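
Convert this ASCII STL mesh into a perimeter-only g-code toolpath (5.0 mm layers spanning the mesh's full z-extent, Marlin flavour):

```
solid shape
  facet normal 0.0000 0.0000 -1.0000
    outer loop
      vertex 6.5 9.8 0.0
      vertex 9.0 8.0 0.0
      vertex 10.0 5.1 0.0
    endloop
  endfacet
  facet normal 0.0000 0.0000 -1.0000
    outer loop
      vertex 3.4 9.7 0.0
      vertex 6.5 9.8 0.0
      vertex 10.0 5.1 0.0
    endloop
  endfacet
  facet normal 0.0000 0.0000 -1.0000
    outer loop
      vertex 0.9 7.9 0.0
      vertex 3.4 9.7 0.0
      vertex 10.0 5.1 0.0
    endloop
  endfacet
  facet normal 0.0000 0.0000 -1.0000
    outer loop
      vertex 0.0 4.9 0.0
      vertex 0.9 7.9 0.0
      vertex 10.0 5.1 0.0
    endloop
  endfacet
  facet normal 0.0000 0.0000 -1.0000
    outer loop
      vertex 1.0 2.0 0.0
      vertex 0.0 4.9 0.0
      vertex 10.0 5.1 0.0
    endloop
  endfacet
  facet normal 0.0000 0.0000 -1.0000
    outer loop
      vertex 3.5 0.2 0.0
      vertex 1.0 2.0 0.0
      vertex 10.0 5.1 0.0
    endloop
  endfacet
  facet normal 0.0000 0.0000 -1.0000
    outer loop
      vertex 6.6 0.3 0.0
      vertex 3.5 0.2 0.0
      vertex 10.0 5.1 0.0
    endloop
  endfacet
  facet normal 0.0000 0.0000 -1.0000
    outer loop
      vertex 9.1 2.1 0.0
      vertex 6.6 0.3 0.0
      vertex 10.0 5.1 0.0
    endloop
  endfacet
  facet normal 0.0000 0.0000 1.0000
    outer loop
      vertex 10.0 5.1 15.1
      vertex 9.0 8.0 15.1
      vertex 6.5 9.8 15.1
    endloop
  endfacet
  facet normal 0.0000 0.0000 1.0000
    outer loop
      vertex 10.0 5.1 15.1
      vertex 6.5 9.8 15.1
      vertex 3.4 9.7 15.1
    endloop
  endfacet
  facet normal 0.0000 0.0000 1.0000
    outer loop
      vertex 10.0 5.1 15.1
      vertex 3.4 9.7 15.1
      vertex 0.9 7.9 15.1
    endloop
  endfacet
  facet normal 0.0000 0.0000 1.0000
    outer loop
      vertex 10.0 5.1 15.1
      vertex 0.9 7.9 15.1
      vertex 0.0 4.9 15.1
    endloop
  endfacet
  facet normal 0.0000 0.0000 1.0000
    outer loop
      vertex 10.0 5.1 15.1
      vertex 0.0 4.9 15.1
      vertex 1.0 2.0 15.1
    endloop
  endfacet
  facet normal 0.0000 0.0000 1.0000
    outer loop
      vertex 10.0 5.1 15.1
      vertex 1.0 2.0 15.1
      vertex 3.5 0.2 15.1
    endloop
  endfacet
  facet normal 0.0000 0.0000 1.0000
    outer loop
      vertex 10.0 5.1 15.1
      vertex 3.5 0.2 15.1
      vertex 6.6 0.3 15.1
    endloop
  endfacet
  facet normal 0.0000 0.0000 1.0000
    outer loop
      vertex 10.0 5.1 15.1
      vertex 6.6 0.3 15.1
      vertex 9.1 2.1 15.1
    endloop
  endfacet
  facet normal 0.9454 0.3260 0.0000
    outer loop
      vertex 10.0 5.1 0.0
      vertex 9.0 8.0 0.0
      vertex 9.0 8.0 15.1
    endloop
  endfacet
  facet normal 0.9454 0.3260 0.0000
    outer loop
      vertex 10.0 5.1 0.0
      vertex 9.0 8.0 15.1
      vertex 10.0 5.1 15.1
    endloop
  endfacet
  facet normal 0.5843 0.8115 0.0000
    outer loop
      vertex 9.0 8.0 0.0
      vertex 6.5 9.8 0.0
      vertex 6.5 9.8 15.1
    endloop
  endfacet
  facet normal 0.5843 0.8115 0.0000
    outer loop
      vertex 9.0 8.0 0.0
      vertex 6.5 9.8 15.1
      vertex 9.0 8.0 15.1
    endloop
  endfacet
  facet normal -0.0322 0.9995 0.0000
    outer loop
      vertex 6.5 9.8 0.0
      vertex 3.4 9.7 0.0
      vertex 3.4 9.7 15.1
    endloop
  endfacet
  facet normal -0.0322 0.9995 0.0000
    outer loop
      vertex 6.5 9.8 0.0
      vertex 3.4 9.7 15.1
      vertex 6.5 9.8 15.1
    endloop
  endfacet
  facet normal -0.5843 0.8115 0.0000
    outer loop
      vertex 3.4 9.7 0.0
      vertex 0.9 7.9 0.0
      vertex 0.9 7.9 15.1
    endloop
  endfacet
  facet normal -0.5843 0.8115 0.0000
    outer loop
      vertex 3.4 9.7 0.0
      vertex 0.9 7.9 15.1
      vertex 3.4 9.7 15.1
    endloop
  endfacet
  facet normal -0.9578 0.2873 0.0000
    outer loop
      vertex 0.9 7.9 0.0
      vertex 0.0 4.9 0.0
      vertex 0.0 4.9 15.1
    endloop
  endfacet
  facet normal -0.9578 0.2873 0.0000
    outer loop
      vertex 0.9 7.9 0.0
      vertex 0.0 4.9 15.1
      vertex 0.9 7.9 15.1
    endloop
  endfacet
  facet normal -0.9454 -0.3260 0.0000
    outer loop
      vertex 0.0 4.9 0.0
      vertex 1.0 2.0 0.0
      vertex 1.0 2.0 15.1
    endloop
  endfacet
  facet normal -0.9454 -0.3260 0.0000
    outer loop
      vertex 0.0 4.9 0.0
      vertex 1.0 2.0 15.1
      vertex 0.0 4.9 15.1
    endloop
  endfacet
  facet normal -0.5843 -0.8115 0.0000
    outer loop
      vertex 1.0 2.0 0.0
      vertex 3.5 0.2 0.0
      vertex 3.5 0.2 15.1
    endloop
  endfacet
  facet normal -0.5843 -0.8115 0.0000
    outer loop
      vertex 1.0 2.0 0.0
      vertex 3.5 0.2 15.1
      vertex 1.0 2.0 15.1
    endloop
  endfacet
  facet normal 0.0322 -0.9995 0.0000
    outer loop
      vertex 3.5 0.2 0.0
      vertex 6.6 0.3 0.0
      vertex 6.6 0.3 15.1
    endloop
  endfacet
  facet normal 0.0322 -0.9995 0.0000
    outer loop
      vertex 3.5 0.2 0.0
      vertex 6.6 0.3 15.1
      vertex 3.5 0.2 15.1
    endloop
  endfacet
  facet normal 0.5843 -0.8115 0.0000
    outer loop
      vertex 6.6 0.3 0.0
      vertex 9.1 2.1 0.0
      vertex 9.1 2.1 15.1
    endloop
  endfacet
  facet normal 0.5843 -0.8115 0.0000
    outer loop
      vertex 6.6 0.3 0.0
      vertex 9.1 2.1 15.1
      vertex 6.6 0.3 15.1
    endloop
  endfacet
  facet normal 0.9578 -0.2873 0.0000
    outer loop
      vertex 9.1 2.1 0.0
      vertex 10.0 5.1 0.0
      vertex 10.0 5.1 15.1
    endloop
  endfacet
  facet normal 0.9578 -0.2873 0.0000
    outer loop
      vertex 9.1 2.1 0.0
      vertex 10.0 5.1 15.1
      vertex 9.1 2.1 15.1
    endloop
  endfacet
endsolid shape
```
; perimeter-only toolpath
G21 ; units = mm
G90 ; absolute positioning
G28 ; home
; layer 1
G0 Z5.0
G0 X10.0 Y5.1
G1 X9.0 Y8.0
G1 X6.5 Y9.8
G1 X3.4 Y9.7
G1 X0.9 Y7.9
G1 X0.0 Y4.9
G1 X1.0 Y2.0
G1 X3.5 Y0.2
G1 X6.6 Y0.3
G1 X9.1 Y2.1
G1 X10.0 Y5.1
; layer 2
G0 Z10.1
G0 X10.0 Y5.1
G1 X9.0 Y8.0
G1 X6.5 Y9.8
G1 X3.4 Y9.7
G1 X0.9 Y7.9
G1 X0.0 Y4.9
G1 X1.0 Y2.0
G1 X3.5 Y0.2
G1 X6.6 Y0.3
G1 X9.1 Y2.1
G1 X10.0 Y5.1
; layer 3
G0 Z15.1
G0 X10.0 Y5.1
G1 X9.0 Y8.0
G1 X6.5 Y9.8
G1 X3.4 Y9.7
G1 X0.9 Y7.9
G1 X0.0 Y4.9
G1 X1.0 Y2.0
G1 X3.5 Y0.2
G1 X6.6 Y0.3
G1 X9.1 Y2.1
G1 X10.0 Y5.1
M2 ; end

The solid is a regular 10-sided prism (a cylinder approximated with 10 flat sides), circumscribed radius ≈ 5 mm, height ≈ 15.1 mm. Slicing at Δz = 5.0 mm — 3 equal slices spanning the solid's height, so layer i sits at z = i·h/3 — gives 3 non-empty perimeters. Each is a 10-segment closed polygon; G0 lifts to the layer z and rapids to the start vertex, then G1 traces the edges.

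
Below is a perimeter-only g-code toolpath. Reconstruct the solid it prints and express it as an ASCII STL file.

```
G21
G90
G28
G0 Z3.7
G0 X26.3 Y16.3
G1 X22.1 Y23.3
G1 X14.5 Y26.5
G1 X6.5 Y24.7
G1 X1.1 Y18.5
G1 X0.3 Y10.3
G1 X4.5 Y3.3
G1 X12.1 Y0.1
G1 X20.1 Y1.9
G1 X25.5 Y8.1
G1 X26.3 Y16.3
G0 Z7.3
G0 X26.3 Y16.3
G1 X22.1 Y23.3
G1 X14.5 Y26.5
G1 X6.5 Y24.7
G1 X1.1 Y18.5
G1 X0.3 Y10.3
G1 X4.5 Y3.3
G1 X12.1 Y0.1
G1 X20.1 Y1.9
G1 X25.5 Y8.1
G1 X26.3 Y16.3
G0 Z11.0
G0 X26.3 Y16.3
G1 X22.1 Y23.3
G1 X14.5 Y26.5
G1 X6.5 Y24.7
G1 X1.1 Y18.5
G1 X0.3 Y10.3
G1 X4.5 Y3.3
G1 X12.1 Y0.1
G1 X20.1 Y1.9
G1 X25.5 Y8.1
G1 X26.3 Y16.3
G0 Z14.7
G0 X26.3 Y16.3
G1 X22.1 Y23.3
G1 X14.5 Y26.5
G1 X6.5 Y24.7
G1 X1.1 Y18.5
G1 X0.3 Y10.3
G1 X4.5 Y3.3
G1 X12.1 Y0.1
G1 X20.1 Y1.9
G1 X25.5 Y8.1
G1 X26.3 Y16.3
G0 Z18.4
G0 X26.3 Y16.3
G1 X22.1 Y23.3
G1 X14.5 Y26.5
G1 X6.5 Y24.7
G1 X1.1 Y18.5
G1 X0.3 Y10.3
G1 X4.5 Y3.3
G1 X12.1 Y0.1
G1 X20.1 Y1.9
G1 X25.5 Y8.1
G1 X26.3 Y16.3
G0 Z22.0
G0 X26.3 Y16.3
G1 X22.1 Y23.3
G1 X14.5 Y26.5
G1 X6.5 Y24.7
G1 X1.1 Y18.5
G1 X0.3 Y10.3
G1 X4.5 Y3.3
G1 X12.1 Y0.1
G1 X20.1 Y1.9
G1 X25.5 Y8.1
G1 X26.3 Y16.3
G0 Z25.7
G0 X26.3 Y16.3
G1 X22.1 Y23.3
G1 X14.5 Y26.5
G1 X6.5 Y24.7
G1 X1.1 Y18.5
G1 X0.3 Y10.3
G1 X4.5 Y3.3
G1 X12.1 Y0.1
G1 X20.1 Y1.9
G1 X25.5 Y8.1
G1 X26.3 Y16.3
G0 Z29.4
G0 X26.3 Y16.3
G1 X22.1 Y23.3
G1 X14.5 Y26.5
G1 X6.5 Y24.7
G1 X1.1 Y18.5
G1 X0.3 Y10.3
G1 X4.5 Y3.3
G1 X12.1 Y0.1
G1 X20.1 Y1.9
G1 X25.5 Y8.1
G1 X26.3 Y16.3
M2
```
solid part
  facet normal 0.0000 0.0000 -1.0000
    outer loop
      vertex 14.5 26.5 0.0
      vertex 22.1 23.3 0.0
      vertex 26.3 16.3 0.0
    endloop
  endfacet
  facet normal 0.0000 0.0000 -1.0000
    outer loop
      vertex 6.5 24.7 0.0
      vertex 14.5 26.5 0.0
      vertex 26.3 16.3 0.0
    endloop
  endfacet
  facet normal 0.0000 0.0000 -1.0000
    outer loop
      vertex 1.1 18.5 0.0
      vertex 6.5 24.7 0.0
      vertex 26.3 16.3 0.0
    endloop
  endfacet
  facet normal 0.0000 0.0000 -1.0000
    outer loop
      vertex 0.3 10.3 0.0
      vertex 1.1 18.5 0.0
      vertex 26.3 16.3 0.0
    endloop
  endfacet
  facet normal 0.0000 0.0000 -1.0000
    outer loop
      vertex 4.5 3.3 0.0
      vertex 0.3 10.3 0.0
      vertex 26.3 16.3 0.0
    endloop
  endfacet
  facet normal 0.0000 0.0000 -1.0000
    outer loop
      vertex 12.1 0.1 0.0
      vertex 4.5 3.3 0.0
      vertex 26.3 16.3 0.0
    endloop
  endfacet
  facet normal 0.0000 0.0000 -1.0000
    outer loop
      vertex 20.1 1.9 0.0
      vertex 12.1 0.1 0.0
      vertex 26.3 16.3 0.0
    endloop
  endfacet
  facet normal 0.0000 0.0000 -1.0000
    outer loop
      vertex 25.5 8.1 0.0
      vertex 20.1 1.9 0.0
      vertex 26.3 16.3 0.0
    endloop
  endfacet
  facet normal 0.0000 0.0000 1.0000
    outer loop
      vertex 26.3 16.3 29.4
      vertex 22.1 23.3 29.4
      vertex 14.5 26.5 29.4
    endloop
  endfacet
  facet normal 0.0000 0.0000 1.0000
    outer loop
      vertex 26.3 16.3 29.4
      vertex 14.5 26.5 29.4
      vertex 6.5 24.7 29.4
    endloop
  endfacet
  facet normal 0.0000 0.0000 1.0000
    outer loop
      vertex 26.3 16.3 29.4
      vertex 6.5 24.7 29.4
      vertex 1.1 18.5 29.4
    endloop
  endfacet
  facet normal 0.0000 0.0000 1.0000
    outer loop
      vertex 26.3 16.3 29.4
      vertex 1.1 18.5 29.4
      vertex 0.3 10.3 29.4
    endloop
  endfacet
  facet normal 0.0000 0.0000 1.0000
    outer loop
      vertex 26.3 16.3 29.4
      vertex 0.3 10.3 29.4
      vertex 4.5 3.3 29.4
    endloop
  endfacet
  facet normal 0.0000 0.0000 1.0000
    outer loop
      vertex 26.3 16.3 29.4
      vertex 4.5 3.3 29.4
      vertex 12.1 0.1 29.4
    endloop
  endfacet
  facet normal 0.0000 0.0000 1.0000
    outer loop
      vertex 26.3 16.3 29.4
      vertex 12.1 0.1 29.4
      vertex 20.1 1.9 29.4
    endloop
  endfacet
  facet normal 0.0000 0.0000 1.0000
    outer loop
      vertex 26.3 16.3 29.4
      vertex 20.1 1.9 29.4
      vertex 25.5 8.1 29.4
    endloop
  endfacet
  facet normal 0.8575 0.5145 0.0000
    outer loop
      vertex 26.3 16.3 0.0
      vertex 22.1 23.3 0.0
      vertex 22.1 23.3 29.4
    endloop
  endfacet
  facet normal 0.8575 0.5145 0.0000
    outer loop
      vertex 26.3 16.3 0.0
      vertex 22.1 23.3 29.4
      vertex 26.3 16.3 29.4
    endloop
  endfacet
  facet normal 0.3881 0.9216 0.0000
    outer loop
      vertex 22.1 23.3 0.0
      vertex 14.5 26.5 0.0
      vertex 14.5 26.5 29.4
    endloop
  endfacet
  facet normal 0.3881 0.9216 0.0000
    outer loop
      vertex 22.1 23.3 0.0
      vertex 14.5 26.5 29.4
      vertex 22.1 23.3 29.4
    endloop
  endfacet
  facet normal -0.2195 0.9756 0.0000
    outer loop
      vertex 14.5 26.5 0.0
      vertex 6.5 24.7 0.0
      vertex 6.5 24.7 29.4
    endloop
  endfacet
  facet normal -0.2195 0.9756 0.0000
    outer loop
      vertex 14.5 26.5 0.0
      vertex 6.5 24.7 29.4
      vertex 14.5 26.5 29.4
    endloop
  endfacet
  facet normal -0.7541 0.6568 0.0000
    outer loop
      vertex 6.5 24.7 0.0
      vertex 1.1 18.5 0.0
      vertex 1.1 18.5 29.4
    endloop
  endfacet
  facet normal -0.7541 0.6568 0.0000
    outer loop
      vertex 6.5 24.7 0.0
      vertex 1.1 18.5 29.4
      vertex 6.5 24.7 29.4
    endloop
  endfacet
  facet normal -0.9953 0.0971 0.0000
    outer loop
      vertex 1.1 18.5 0.0
      vertex 0.3 10.3 0.0
      vertex 0.3 10.3 29.4
    endloop
  endfacet
  facet normal -0.9953 0.0971 0.0000
    outer loop
      vertex 1.1 18.5 0.0
      vertex 0.3 10.3 29.4
      vertex 1.1 18.5 29.4
    endloop
  endfacet
  facet normal -0.8575 -0.5145 0.0000
    outer loop
      vertex 0.3 10.3 0.0
      vertex 4.5 3.3 0.0
      vertex 4.5 3.3 29.4
    endloop
  endfacet
  facet normal -0.8575 -0.5145 0.0000
    outer loop
      vertex 0.3 10.3 0.0
      vertex 4.5 3.3 29.4
      vertex 0.3 10.3 29.4
    endloop
  endfacet
  facet normal -0.3881 -0.9216 0.0000
    outer loop
      vertex 4.5 3.3 0.0
      vertex 12.1 0.1 0.0
      vertex 12.1 0.1 29.4
    endloop
  endfacet
  facet normal -0.3881 -0.9216 0.0000
    outer loop
      vertex 4.5 3.3 0.0
      vertex 12.1 0.1 29.4
      vertex 4.5 3.3 29.4
    endloop
  endfacet
  facet normal 0.2195 -0.9756 0.0000
    outer loop
      vertex 12.1 0.1 0.0
      vertex 20.1 1.9 0.0
      vertex 20.1 1.9 29.4
    endloop
  endfacet
  facet normal 0.2195 -0.9756 0.0000
    outer loop
      vertex 12.1 0.1 0.0
      vertex 20.1 1.9 29.4
      vertex 12.1 0.1 29.4
    endloop
  endfacet
  facet normal 0.7541 -0.6568 0.0000
    outer loop
      vertex 20.1 1.9 0.0
      vertex 25.5 8.1 0.0
      vertex 25.5 8.1 29.4
    endloop
  endfacet
  facet normal 0.7541 -0.6568 0.0000
    outer loop
      vertex 20.1 1.9 0.0
      vertex 25.5 8.1 29.4
      vertex 20.1 1.9 29.4
    endloop
  endfacet
  facet normal 0.9953 -0.0971 0.0000
    outer loop
      vertex 25.5 8.1 0.0
      vertex 26.3 16.3 0.0
      vertex 26.3 16.3 29.4
    endloop
  endfacet
  facet normal 0.9953 -0.0971 0.0000
    outer loop
      vertex 25.5 8.1 0.0
      vertex 26.3 16.3 29.4
      vertex 25.5 8.1 29.4
    endloop
  endfacet
endsolid part

The G0 Z moves step by Δz≈3.7 mm. Every layer's G1 loop is the same polygon, so the solid is a straight extrusion of it from z=0 to z≈29.4. Closing with flat bottom and top caps and triangulating gives 36 facets — a regular 10-sided prism (a cylinder approximated with 10 flat sides), circumscribed radius ≈ 13.3 mm, height ≈ 29.4 mm.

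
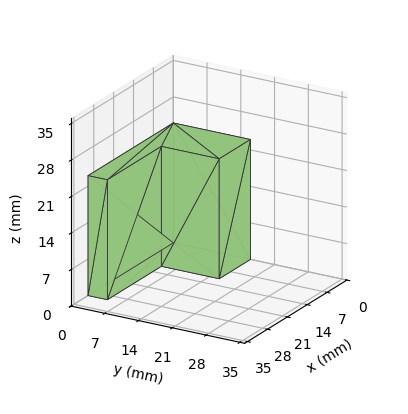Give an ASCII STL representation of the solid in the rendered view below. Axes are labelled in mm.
Reading the render: the shape is an L-shaped prism: outer 30 × 16 mm, arm thicknesses ≈ 4 mm (horizontal) and 11 mm (vertical), extruded 23 mm in z (dimensions read to the nearest mm from the axis ticks). For the STL, each face is triangulated and given an outward normal.

solid part
  facet normal 0.0000 0.0000 -1.0000
    outer loop
      vertex 30.00 4.00 0.00
      vertex 30.00 0.00 0.00
      vertex 0.00 0.00 0.00
    endloop
  endfacet
  facet normal 0.0000 0.0000 -1.0000
    outer loop
      vertex 11.00 4.00 0.00
      vertex 30.00 4.00 0.00
      vertex 0.00 0.00 0.00
    endloop
  endfacet
  facet normal 0.0000 0.0000 -1.0000
    outer loop
      vertex 11.00 16.00 0.00
      vertex 11.00 4.00 0.00
      vertex 0.00 0.00 0.00
    endloop
  endfacet
  facet normal 0.0000 0.0000 -1.0000
    outer loop
      vertex 0.00 16.00 0.00
      vertex 11.00 16.00 0.00
      vertex 0.00 0.00 0.00
    endloop
  endfacet
  facet normal 0.0000 0.0000 1.0000
    outer loop
      vertex 0.00 0.00 23.00
      vertex 30.00 0.00 23.00
      vertex 30.00 4.00 23.00
    endloop
  endfacet
  facet normal 0.0000 0.0000 1.0000
    outer loop
      vertex 0.00 0.00 23.00
      vertex 30.00 4.00 23.00
      vertex 11.00 4.00 23.00
    endloop
  endfacet
  facet normal 0.0000 0.0000 1.0000
    outer loop
      vertex 0.00 0.00 23.00
      vertex 11.00 4.00 23.00
      vertex 11.00 16.00 23.00
    endloop
  endfacet
  facet normal 0.0000 0.0000 1.0000
    outer loop
      vertex 0.00 0.00 23.00
      vertex 11.00 16.00 23.00
      vertex 0.00 16.00 23.00
    endloop
  endfacet
  facet normal 0.0000 -1.0000 0.0000
    outer loop
      vertex 0.00 0.00 0.00
      vertex 30.00 0.00 0.00
      vertex 30.00 0.00 23.00
    endloop
  endfacet
  facet normal 0.0000 -1.0000 0.0000
    outer loop
      vertex 0.00 0.00 0.00
      vertex 30.00 0.00 23.00
      vertex 0.00 0.00 23.00
    endloop
  endfacet
  facet normal 1.0000 0.0000 0.0000
    outer loop
      vertex 30.00 0.00 0.00
      vertex 30.00 4.00 0.00
      vertex 30.00 4.00 23.00
    endloop
  endfacet
  facet normal 1.0000 0.0000 0.0000
    outer loop
      vertex 30.00 0.00 0.00
      vertex 30.00 4.00 23.00
      vertex 30.00 0.00 23.00
    endloop
  endfacet
  facet normal 0.0000 1.0000 0.0000
    outer loop
      vertex 30.00 4.00 0.00
      vertex 11.00 4.00 0.00
      vertex 11.00 4.00 23.00
    endloop
  endfacet
  facet normal 0.0000 1.0000 0.0000
    outer loop
      vertex 30.00 4.00 0.00
      vertex 11.00 4.00 23.00
      vertex 30.00 4.00 23.00
    endloop
  endfacet
  facet normal 1.0000 0.0000 0.0000
    outer loop
      vertex 11.00 4.00 0.00
      vertex 11.00 16.00 0.00
      vertex 11.00 16.00 23.00
    endloop
  endfacet
  facet normal 1.0000 0.0000 0.0000
    outer loop
      vertex 11.00 4.00 0.00
      vertex 11.00 16.00 23.00
      vertex 11.00 4.00 23.00
    endloop
  endfacet
  facet normal 0.0000 1.0000 0.0000
    outer loop
      vertex 11.00 16.00 0.00
      vertex 0.00 16.00 0.00
      vertex 0.00 16.00 23.00
    endloop
  endfacet
  facet normal 0.0000 1.0000 0.0000
    outer loop
      vertex 11.00 16.00 0.00
      vertex 0.00 16.00 23.00
      vertex 11.00 16.00 23.00
    endloop
  endfacet
  facet normal -1.0000 0.0000 0.0000
    outer loop
      vertex 0.00 16.00 0.00
      vertex 0.00 0.00 0.00
      vertex 0.00 0.00 23.00
    endloop
  endfacet
  facet normal -1.0000 0.0000 0.0000
    outer loop
      vertex 0.00 16.00 0.00
      vertex 0.00 0.00 23.00
      vertex 0.00 16.00 23.00
    endloop
  endfacet
endsolid part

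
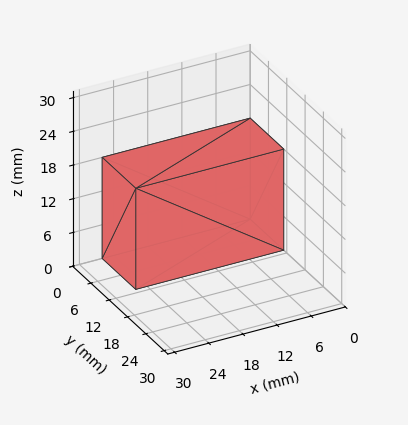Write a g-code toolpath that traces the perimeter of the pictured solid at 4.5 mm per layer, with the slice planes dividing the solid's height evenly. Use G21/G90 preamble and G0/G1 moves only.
Reading the render: the shape is a rectangular box, roughly 26 × 11 mm footprint and 18 mm tall (dimensions read to the nearest mm from the axis ticks). For the g-code, the solid's height is divided into equal slices at the stated Δz and each level perimeter traced with G1 moves after a G0 lift.

; perimeter-only toolpath
G21 ; units = mm
G90 ; absolute positioning
G28 ; home
; layer 1
G0 Z4.5
G0 X0.0 Y0.0
G1 X26.0 Y0.0
G1 X26.0 Y11.0
G1 X0.0 Y11.0
G1 X0.0 Y0.0
; layer 2
G0 Z9.0
G0 X0.0 Y0.0
G1 X26.0 Y0.0
G1 X26.0 Y11.0
G1 X0.0 Y11.0
G1 X0.0 Y0.0
; layer 3
G0 Z13.5
G0 X0.0 Y0.0
G1 X26.0 Y0.0
G1 X26.0 Y11.0
G1 X0.0 Y11.0
G1 X0.0 Y0.0
; layer 4
G0 Z18.0
G0 X0.0 Y0.0
G1 X26.0 Y0.0
G1 X26.0 Y11.0
G1 X0.0 Y11.0
G1 X0.0 Y0.0
M2 ; end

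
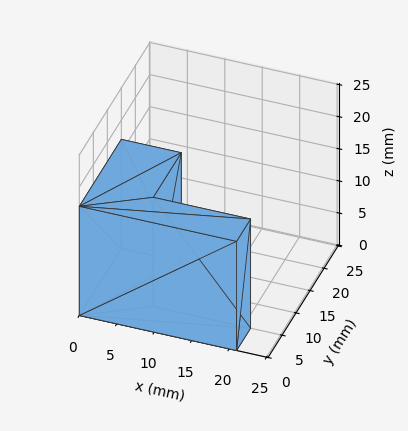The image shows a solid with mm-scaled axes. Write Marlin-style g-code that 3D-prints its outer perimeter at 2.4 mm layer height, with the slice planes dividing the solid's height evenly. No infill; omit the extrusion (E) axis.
Reading the render: the shape is an L-shaped prism: outer 21 × 15 mm, arm thicknesses ≈ 5 mm (horizontal) and 8 mm (vertical), extruded 17 mm in z (dimensions read to the nearest mm from the axis ticks). For the g-code, the solid's height is divided into equal slices at the stated Δz and each level perimeter traced with G1 moves after a G0 lift.

; perimeter-only toolpath
G21 ; units = mm
G90 ; absolute positioning
G28 ; home
; layer 1
G0 Z2.4
G0 X0.0 Y0.0
G1 X21.0 Y0.0
G1 X21.0 Y5.0
G1 X8.0 Y5.0
G1 X8.0 Y15.0
G1 X0.0 Y15.0
G1 X0.0 Y0.0
; layer 2
G0 Z4.9
G0 X0.0 Y0.0
G1 X21.0 Y0.0
G1 X21.0 Y5.0
G1 X8.0 Y5.0
G1 X8.0 Y15.0
G1 X0.0 Y15.0
G1 X0.0 Y0.0
; layer 3
G0 Z7.3
G0 X0.0 Y0.0
G1 X21.0 Y0.0
G1 X21.0 Y5.0
G1 X8.0 Y5.0
G1 X8.0 Y15.0
G1 X0.0 Y15.0
G1 X0.0 Y0.0
; layer 4
G0 Z9.7
G0 X0.0 Y0.0
G1 X21.0 Y0.0
G1 X21.0 Y5.0
G1 X8.0 Y5.0
G1 X8.0 Y15.0
G1 X0.0 Y15.0
G1 X0.0 Y0.0
; layer 5
G0 Z12.1
G0 X0.0 Y0.0
G1 X21.0 Y0.0
G1 X21.0 Y5.0
G1 X8.0 Y5.0
G1 X8.0 Y15.0
G1 X0.0 Y15.0
G1 X0.0 Y0.0
; layer 6
G0 Z14.6
G0 X0.0 Y0.0
G1 X21.0 Y0.0
G1 X21.0 Y5.0
G1 X8.0 Y5.0
G1 X8.0 Y15.0
G1 X0.0 Y15.0
G1 X0.0 Y0.0
; layer 7
G0 Z17.0
G0 X0.0 Y0.0
G1 X21.0 Y0.0
G1 X21.0 Y5.0
G1 X8.0 Y5.0
G1 X8.0 Y15.0
G1 X0.0 Y15.0
G1 X0.0 Y0.0
M2 ; end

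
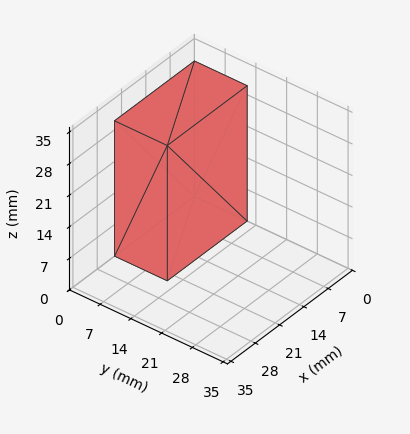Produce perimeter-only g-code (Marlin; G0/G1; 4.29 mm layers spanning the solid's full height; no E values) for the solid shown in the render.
Reading the render: the shape is a rectangular box, roughly 23 × 12 mm footprint and 30 mm tall (dimensions read to the nearest mm from the axis ticks). For the g-code, the solid's height is divided into equal slices at the stated Δz and each level perimeter traced with G1 moves after a G0 lift.

; perimeter-only toolpath
G21 ; units = mm
G90 ; absolute positioning
G28 ; home
; layer 1
G0 Z4.29
G0 X0.00 Y0.00
G1 X23.00 Y0.00
G1 X23.00 Y12.00
G1 X0.00 Y12.00
G1 X0.00 Y0.00
; layer 2
G0 Z8.57
G0 X0.00 Y0.00
G1 X23.00 Y0.00
G1 X23.00 Y12.00
G1 X0.00 Y12.00
G1 X0.00 Y0.00
; layer 3
G0 Z12.86
G0 X0.00 Y0.00
G1 X23.00 Y0.00
G1 X23.00 Y12.00
G1 X0.00 Y12.00
G1 X0.00 Y0.00
; layer 4
G0 Z17.14
G0 X0.00 Y0.00
G1 X23.00 Y0.00
G1 X23.00 Y12.00
G1 X0.00 Y12.00
G1 X0.00 Y0.00
; layer 5
G0 Z21.43
G0 X0.00 Y0.00
G1 X23.00 Y0.00
G1 X23.00 Y12.00
G1 X0.00 Y12.00
G1 X0.00 Y0.00
; layer 6
G0 Z25.71
G0 X0.00 Y0.00
G1 X23.00 Y0.00
G1 X23.00 Y12.00
G1 X0.00 Y12.00
G1 X0.00 Y0.00
; layer 7
G0 Z30.00
G0 X0.00 Y0.00
G1 X23.00 Y0.00
G1 X23.00 Y12.00
G1 X0.00 Y12.00
G1 X0.00 Y0.00
M2 ; end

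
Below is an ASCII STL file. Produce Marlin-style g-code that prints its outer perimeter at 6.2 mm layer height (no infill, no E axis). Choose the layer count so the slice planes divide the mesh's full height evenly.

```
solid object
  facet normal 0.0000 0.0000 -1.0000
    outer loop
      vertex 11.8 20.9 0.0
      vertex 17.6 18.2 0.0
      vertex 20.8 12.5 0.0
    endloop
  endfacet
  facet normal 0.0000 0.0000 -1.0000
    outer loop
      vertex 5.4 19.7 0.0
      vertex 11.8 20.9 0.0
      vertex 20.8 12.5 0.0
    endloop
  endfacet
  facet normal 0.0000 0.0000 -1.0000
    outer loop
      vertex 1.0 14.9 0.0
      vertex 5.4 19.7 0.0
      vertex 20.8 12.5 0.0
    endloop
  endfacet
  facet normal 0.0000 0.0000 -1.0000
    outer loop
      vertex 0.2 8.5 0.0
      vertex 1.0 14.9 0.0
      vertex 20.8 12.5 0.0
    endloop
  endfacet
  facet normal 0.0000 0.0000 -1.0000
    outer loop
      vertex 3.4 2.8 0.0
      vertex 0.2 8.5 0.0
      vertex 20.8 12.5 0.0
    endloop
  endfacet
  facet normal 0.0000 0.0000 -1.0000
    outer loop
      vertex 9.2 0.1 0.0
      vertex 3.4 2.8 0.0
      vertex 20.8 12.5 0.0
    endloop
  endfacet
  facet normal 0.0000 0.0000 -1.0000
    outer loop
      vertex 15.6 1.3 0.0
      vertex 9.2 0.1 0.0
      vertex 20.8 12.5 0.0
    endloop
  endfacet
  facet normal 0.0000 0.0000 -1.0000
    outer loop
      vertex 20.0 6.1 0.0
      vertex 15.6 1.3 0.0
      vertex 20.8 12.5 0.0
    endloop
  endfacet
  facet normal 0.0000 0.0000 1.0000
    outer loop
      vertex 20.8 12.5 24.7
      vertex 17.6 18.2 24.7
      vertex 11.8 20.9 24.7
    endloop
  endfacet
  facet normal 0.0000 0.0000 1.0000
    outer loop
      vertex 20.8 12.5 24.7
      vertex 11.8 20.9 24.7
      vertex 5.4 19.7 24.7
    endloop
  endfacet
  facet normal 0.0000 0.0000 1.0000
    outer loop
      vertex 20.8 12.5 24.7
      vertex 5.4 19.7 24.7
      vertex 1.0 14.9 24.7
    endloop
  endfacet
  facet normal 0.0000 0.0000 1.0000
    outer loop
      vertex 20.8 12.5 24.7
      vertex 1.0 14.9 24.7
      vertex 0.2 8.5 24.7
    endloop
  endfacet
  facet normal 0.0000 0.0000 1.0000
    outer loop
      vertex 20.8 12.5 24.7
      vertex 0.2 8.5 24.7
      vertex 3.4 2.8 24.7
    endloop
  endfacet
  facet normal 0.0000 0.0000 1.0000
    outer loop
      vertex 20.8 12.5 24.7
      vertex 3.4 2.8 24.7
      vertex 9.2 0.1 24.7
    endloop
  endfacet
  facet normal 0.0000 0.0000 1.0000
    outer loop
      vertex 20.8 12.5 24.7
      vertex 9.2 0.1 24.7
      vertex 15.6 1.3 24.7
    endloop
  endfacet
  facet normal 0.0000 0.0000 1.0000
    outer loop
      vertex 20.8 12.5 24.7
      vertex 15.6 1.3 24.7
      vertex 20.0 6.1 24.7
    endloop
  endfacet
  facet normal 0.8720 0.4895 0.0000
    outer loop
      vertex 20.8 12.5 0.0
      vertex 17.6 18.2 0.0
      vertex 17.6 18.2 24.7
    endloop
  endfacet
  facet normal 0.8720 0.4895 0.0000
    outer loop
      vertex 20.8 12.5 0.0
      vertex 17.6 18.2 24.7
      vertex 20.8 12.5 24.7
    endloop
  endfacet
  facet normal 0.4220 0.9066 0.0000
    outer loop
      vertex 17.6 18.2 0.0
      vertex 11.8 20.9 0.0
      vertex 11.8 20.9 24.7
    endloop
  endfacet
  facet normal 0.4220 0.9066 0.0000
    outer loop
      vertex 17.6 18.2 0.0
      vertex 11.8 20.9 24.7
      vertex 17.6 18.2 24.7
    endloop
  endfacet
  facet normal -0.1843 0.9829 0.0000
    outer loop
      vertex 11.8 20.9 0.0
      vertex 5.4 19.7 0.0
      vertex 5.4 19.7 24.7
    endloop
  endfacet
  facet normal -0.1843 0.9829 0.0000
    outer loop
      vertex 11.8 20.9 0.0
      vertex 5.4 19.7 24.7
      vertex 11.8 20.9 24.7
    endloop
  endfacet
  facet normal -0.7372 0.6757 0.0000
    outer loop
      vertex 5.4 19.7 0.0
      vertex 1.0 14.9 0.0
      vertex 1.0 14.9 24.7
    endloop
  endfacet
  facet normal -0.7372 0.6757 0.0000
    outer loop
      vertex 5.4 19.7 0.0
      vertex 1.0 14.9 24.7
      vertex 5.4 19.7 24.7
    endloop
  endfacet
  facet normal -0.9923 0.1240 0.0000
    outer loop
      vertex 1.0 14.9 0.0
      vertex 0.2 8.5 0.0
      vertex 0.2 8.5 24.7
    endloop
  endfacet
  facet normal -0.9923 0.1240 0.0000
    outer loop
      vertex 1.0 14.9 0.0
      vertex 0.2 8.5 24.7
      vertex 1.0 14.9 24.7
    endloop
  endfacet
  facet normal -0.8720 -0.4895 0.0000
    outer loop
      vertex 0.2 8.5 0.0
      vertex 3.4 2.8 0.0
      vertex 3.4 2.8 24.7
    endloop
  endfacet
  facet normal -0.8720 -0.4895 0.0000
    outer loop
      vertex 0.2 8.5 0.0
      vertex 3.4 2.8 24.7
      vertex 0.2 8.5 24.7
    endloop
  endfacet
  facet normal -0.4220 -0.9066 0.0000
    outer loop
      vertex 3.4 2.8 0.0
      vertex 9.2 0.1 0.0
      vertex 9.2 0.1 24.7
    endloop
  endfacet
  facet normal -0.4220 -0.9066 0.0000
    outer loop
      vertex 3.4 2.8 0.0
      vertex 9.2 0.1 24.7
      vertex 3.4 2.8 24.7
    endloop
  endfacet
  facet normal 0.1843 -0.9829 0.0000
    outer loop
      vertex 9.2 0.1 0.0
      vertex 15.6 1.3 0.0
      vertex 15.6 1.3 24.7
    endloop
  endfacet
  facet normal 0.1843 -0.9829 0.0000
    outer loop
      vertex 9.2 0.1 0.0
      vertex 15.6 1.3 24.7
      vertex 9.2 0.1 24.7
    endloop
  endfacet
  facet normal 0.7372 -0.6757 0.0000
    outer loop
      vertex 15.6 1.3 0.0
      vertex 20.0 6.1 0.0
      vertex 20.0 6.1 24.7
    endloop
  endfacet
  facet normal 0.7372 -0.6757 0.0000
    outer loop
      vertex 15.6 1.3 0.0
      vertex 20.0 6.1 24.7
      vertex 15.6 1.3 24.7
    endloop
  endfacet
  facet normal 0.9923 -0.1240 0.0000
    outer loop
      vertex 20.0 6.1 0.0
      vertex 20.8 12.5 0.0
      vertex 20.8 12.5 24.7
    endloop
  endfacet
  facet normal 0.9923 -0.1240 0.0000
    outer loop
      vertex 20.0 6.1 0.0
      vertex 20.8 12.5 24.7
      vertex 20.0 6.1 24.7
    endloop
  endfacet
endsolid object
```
; perimeter-only toolpath
G21 ; units = mm
G90 ; absolute positioning
G28 ; home
; layer 1
G0 Z6.2
G0 X20.8 Y12.5
G1 X17.6 Y18.2
G1 X11.8 Y20.9
G1 X5.4 Y19.7
G1 X1.0 Y14.9
G1 X0.2 Y8.5
G1 X3.4 Y2.8
G1 X9.2 Y0.1
G1 X15.6 Y1.3
G1 X20.0 Y6.1
G1 X20.8 Y12.5
; layer 2
G0 Z12.3
G0 X20.8 Y12.5
G1 X17.6 Y18.2
G1 X11.8 Y20.9
G1 X5.4 Y19.7
G1 X1.0 Y14.9
G1 X0.2 Y8.5
G1 X3.4 Y2.8
G1 X9.2 Y0.1
G1 X15.6 Y1.3
G1 X20.0 Y6.1
G1 X20.8 Y12.5
; layer 3
G0 Z18.5
G0 X20.8 Y12.5
G1 X17.6 Y18.2
G1 X11.8 Y20.9
G1 X5.4 Y19.7
G1 X1.0 Y14.9
G1 X0.2 Y8.5
G1 X3.4 Y2.8
G1 X9.2 Y0.1
G1 X15.6 Y1.3
G1 X20.0 Y6.1
G1 X20.8 Y12.5
; layer 4
G0 Z24.7
G0 X20.8 Y12.5
G1 X17.6 Y18.2
G1 X11.8 Y20.9
G1 X5.4 Y19.7
G1 X1.0 Y14.9
G1 X0.2 Y8.5
G1 X3.4 Y2.8
G1 X9.2 Y0.1
G1 X15.6 Y1.3
G1 X20.0 Y6.1
G1 X20.8 Y12.5
M2 ; end

The solid is a regular 10-sided prism (a cylinder approximated with 10 flat sides), circumscribed radius ≈ 10.5 mm, height ≈ 24.7 mm. Slicing at Δz = 6.2 mm — 4 equal slices spanning the solid's height, so layer i sits at z = i·h/4 — gives 4 non-empty perimeters. Each is a 10-segment closed polygon; G0 lifts to the layer z and rapids to the start vertex, then G1 traces the edges.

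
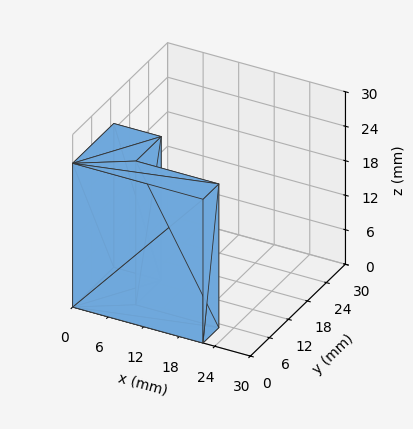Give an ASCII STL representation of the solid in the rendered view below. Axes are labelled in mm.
Reading the render: the shape is an L-shaped prism: outer 22 × 13 mm, arm thicknesses ≈ 5 mm (horizontal) and 8 mm (vertical), extruded 25 mm in z (dimensions read to the nearest mm from the axis ticks). For the STL, each face is triangulated and given an outward normal.

solid part
  facet normal 0.0000 0.0000 -1.0000
    outer loop
      vertex 22.000 5.000 0.000
      vertex 22.000 0.000 0.000
      vertex 0.000 0.000 0.000
    endloop
  endfacet
  facet normal 0.0000 0.0000 -1.0000
    outer loop
      vertex 8.000 5.000 0.000
      vertex 22.000 5.000 0.000
      vertex 0.000 0.000 0.000
    endloop
  endfacet
  facet normal 0.0000 0.0000 -1.0000
    outer loop
      vertex 8.000 13.000 0.000
      vertex 8.000 5.000 0.000
      vertex 0.000 0.000 0.000
    endloop
  endfacet
  facet normal 0.0000 0.0000 -1.0000
    outer loop
      vertex 0.000 13.000 0.000
      vertex 8.000 13.000 0.000
      vertex 0.000 0.000 0.000
    endloop
  endfacet
  facet normal 0.0000 0.0000 1.0000
    outer loop
      vertex 0.000 0.000 25.000
      vertex 22.000 0.000 25.000
      vertex 22.000 5.000 25.000
    endloop
  endfacet
  facet normal 0.0000 0.0000 1.0000
    outer loop
      vertex 0.000 0.000 25.000
      vertex 22.000 5.000 25.000
      vertex 8.000 5.000 25.000
    endloop
  endfacet
  facet normal 0.0000 0.0000 1.0000
    outer loop
      vertex 0.000 0.000 25.000
      vertex 8.000 5.000 25.000
      vertex 8.000 13.000 25.000
    endloop
  endfacet
  facet normal 0.0000 0.0000 1.0000
    outer loop
      vertex 0.000 0.000 25.000
      vertex 8.000 13.000 25.000
      vertex 0.000 13.000 25.000
    endloop
  endfacet
  facet normal 0.0000 -1.0000 0.0000
    outer loop
      vertex 0.000 0.000 0.000
      vertex 22.000 0.000 0.000
      vertex 22.000 0.000 25.000
    endloop
  endfacet
  facet normal 0.0000 -1.0000 0.0000
    outer loop
      vertex 0.000 0.000 0.000
      vertex 22.000 0.000 25.000
      vertex 0.000 0.000 25.000
    endloop
  endfacet
  facet normal 1.0000 0.0000 0.0000
    outer loop
      vertex 22.000 0.000 0.000
      vertex 22.000 5.000 0.000
      vertex 22.000 5.000 25.000
    endloop
  endfacet
  facet normal 1.0000 0.0000 0.0000
    outer loop
      vertex 22.000 0.000 0.000
      vertex 22.000 5.000 25.000
      vertex 22.000 0.000 25.000
    endloop
  endfacet
  facet normal 0.0000 1.0000 0.0000
    outer loop
      vertex 22.000 5.000 0.000
      vertex 8.000 5.000 0.000
      vertex 8.000 5.000 25.000
    endloop
  endfacet
  facet normal 0.0000 1.0000 0.0000
    outer loop
      vertex 22.000 5.000 0.000
      vertex 8.000 5.000 25.000
      vertex 22.000 5.000 25.000
    endloop
  endfacet
  facet normal 1.0000 0.0000 0.0000
    outer loop
      vertex 8.000 5.000 0.000
      vertex 8.000 13.000 0.000
      vertex 8.000 13.000 25.000
    endloop
  endfacet
  facet normal 1.0000 0.0000 0.0000
    outer loop
      vertex 8.000 5.000 0.000
      vertex 8.000 13.000 25.000
      vertex 8.000 5.000 25.000
    endloop
  endfacet
  facet normal 0.0000 1.0000 0.0000
    outer loop
      vertex 8.000 13.000 0.000
      vertex 0.000 13.000 0.000
      vertex 0.000 13.000 25.000
    endloop
  endfacet
  facet normal 0.0000 1.0000 0.0000
    outer loop
      vertex 8.000 13.000 0.000
      vertex 0.000 13.000 25.000
      vertex 8.000 13.000 25.000
    endloop
  endfacet
  facet normal -1.0000 0.0000 0.0000
    outer loop
      vertex 0.000 13.000 0.000
      vertex 0.000 0.000 0.000
      vertex 0.000 0.000 25.000
    endloop
  endfacet
  facet normal -1.0000 0.0000 0.0000
    outer loop
      vertex 0.000 13.000 0.000
      vertex 0.000 0.000 25.000
      vertex 0.000 13.000 25.000
    endloop
  endfacet
endsolid part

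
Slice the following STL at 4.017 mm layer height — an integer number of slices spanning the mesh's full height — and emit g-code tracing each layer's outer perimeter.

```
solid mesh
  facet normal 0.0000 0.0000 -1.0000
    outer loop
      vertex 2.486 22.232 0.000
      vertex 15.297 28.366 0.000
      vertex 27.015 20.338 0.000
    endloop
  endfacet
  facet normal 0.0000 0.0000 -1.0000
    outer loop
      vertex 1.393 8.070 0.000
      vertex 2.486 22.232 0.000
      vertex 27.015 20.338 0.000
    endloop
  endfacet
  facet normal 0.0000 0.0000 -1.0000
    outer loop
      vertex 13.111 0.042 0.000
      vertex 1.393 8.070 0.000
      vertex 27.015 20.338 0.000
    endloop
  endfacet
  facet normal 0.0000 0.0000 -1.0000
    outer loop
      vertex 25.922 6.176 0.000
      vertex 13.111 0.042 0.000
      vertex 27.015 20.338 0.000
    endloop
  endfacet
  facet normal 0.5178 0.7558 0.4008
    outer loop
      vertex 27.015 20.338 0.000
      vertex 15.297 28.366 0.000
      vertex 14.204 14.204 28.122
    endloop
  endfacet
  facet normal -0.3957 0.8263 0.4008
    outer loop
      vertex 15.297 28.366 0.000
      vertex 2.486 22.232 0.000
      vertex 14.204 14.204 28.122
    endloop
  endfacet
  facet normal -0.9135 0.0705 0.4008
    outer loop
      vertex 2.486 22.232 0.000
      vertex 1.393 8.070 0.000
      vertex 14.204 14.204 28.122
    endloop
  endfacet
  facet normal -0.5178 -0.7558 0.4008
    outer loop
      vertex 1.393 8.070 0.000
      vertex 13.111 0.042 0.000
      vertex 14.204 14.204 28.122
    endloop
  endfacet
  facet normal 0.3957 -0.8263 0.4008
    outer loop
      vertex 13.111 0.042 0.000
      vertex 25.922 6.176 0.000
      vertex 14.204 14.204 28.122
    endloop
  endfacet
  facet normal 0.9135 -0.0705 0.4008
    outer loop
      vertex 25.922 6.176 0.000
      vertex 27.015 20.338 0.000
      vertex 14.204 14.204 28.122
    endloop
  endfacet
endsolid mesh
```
; perimeter-only toolpath
G21 ; units = mm
G90 ; absolute positioning
G28 ; home
; layer 1
G0 Z4.017
G0 X25.185 Y19.462
G1 X15.141 Y26.343
G1 X4.160 Y21.085
G1 X3.223 Y8.946
G1 X13.267 Y2.065
G1 X24.248 Y7.323
G1 X25.185 Y19.462
; layer 2
G0 Z8.035
G0 X23.355 Y18.585
G1 X14.985 Y24.320
G1 X5.834 Y19.938
G1 X5.053 Y9.823
G1 X13.423 Y4.088
G1 X22.574 Y8.470
G1 X23.355 Y18.585
; layer 3
G0 Z12.052
G0 X21.525 Y17.709
G1 X14.829 Y22.297
G1 X7.508 Y18.791
G1 X6.883 Y10.699
G1 X13.579 Y6.111
G1 X20.900 Y9.617
G1 X21.525 Y17.709
; layer 4
G0 Z16.070
G0 X19.694 Y16.833
G1 X14.672 Y20.273
G1 X9.182 Y17.645
G1 X8.714 Y11.575
G1 X13.736 Y8.135
G1 X19.226 Y10.763
G1 X19.694 Y16.833
; layer 5
G0 Z20.087
G0 X17.864 Y15.957
G1 X14.516 Y18.250
G1 X10.856 Y16.498
G1 X10.544 Y12.451
G1 X13.892 Y10.158
G1 X17.552 Y11.910
G1 X17.864 Y15.957
; layer 6
G0 Z24.105
G0 X16.034 Y15.080
G1 X14.360 Y16.227
G1 X12.530 Y15.351
G1 X12.374 Y13.328
G1 X14.048 Y12.181
G1 X15.878 Y13.057
G1 X16.034 Y15.080
M2 ; end

The solid is a regular 6-sided pyramid, base circumscribed radius ≈ 14.2 mm, apex at z ≈ 28.1 mm. Slicing at Δz = 4.017 mm — 7 equal slices spanning the solid's height, so layer i sits at z = i·h/7 — gives 6 non-empty perimeters. Each is a 6-segment closed polygon; G0 lifts to the layer z and rapids to the start vertex, then G1 traces the edges. The cross-section shrinks linearly with z (the slice at the apex is degenerate and omitted).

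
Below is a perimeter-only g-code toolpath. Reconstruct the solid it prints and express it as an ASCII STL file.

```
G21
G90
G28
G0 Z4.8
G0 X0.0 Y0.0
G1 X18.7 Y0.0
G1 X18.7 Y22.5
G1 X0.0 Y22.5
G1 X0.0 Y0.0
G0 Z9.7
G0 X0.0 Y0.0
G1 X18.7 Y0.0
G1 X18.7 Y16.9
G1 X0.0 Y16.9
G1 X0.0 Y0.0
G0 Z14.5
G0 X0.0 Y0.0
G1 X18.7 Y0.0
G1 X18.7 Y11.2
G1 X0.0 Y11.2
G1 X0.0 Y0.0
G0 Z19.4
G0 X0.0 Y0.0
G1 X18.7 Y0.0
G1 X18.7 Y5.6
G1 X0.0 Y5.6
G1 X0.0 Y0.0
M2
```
solid part
  facet normal 0.0000 0.0000 -1.0000
    outer loop
      vertex 18.7 28.1 0.0
      vertex 18.7 0.0 0.0
      vertex 0.0 0.0 0.0
    endloop
  endfacet
  facet normal 0.0000 0.0000 -1.0000
    outer loop
      vertex 0.0 28.1 0.0
      vertex 18.7 28.1 0.0
      vertex 0.0 0.0 0.0
    endloop
  endfacet
  facet normal 0.0000 -1.0000 0.0000
    outer loop
      vertex 0.0 0.0 0.0
      vertex 18.7 0.0 0.0
      vertex 18.7 0.0 24.2
    endloop
  endfacet
  facet normal 0.0000 -1.0000 0.0000
    outer loop
      vertex 0.0 0.0 0.0
      vertex 18.7 0.0 24.2
      vertex 0.0 0.0 24.2
    endloop
  endfacet
  facet normal 0.0000 0.6526 0.7577
    outer loop
      vertex 0.0 0.0 24.2
      vertex 18.7 0.0 24.2
      vertex 18.7 28.1 0.0
    endloop
  endfacet
  facet normal 0.0000 0.6526 0.7577
    outer loop
      vertex 0.0 0.0 24.2
      vertex 18.7 28.1 0.0
      vertex 0.0 28.1 0.0
    endloop
  endfacet
  facet normal -1.0000 0.0000 0.0000
    outer loop
      vertex 0.0 0.0 24.2
      vertex 0.0 28.1 0.0
      vertex 0.0 0.0 0.0
    endloop
  endfacet
  facet normal 1.0000 0.0000 0.0000
    outer loop
      vertex 18.7 0.0 0.0
      vertex 18.7 28.1 0.0
      vertex 18.7 0.0 24.2
    endloop
  endfacet
endsolid part

The G0 Z moves step by Δz≈4.8 mm. The G1 loops shrink linearly with z, so the solid tapers from its base footprint up to z≈24.2. Closing with a flat bottom cap and the tapered top and triangulating gives 8 facets — a wedge (ramp): 18.7 × 28.1 mm base, rising to 24.2 mm along the y=0 edge and sloping linearly to z=0 at y=28.1.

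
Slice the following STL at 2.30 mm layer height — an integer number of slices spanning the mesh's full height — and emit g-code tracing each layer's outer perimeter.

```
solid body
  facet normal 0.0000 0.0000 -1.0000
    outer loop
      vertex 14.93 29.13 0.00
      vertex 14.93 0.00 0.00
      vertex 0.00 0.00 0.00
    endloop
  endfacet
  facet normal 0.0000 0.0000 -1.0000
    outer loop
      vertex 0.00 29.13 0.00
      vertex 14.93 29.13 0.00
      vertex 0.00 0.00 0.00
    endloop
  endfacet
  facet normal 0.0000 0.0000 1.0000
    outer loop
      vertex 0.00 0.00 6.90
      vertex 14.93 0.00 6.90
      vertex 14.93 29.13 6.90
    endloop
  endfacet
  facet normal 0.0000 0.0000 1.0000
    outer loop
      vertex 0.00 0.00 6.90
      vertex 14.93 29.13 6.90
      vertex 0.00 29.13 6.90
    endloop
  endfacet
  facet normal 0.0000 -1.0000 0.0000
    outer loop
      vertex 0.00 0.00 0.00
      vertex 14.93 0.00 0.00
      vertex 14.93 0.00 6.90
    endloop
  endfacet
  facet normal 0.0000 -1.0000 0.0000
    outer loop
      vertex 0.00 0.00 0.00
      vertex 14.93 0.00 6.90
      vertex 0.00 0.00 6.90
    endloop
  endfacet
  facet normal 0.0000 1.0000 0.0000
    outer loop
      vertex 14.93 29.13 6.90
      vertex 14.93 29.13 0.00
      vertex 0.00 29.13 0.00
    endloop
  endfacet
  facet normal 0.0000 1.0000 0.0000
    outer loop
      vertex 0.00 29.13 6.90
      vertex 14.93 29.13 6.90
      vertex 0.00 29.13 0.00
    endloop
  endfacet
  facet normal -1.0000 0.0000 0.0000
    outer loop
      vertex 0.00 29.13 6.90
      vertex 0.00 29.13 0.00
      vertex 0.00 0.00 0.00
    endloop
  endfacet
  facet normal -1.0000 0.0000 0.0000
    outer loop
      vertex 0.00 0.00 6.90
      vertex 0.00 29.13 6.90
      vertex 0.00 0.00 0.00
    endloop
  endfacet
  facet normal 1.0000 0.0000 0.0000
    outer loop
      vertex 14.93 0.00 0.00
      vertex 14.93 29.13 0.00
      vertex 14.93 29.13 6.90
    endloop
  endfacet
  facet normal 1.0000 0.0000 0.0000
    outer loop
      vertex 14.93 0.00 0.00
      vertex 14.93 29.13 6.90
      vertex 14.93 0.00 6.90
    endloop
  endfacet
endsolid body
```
; perimeter-only toolpath
G21 ; units = mm
G90 ; absolute positioning
G28 ; home
; layer 1
G0 Z2.30
G0 X0.00 Y0.00
G1 X14.93 Y0.00
G1 X14.93 Y29.13
G1 X0.00 Y29.13
G1 X0.00 Y0.00
; layer 2
G0 Z4.60
G0 X0.00 Y0.00
G1 X14.93 Y0.00
G1 X14.93 Y29.13
G1 X0.00 Y29.13
G1 X0.00 Y0.00
; layer 3
G0 Z6.90
G0 X0.00 Y0.00
G1 X14.93 Y0.00
G1 X14.93 Y29.13
G1 X0.00 Y29.13
G1 X0.00 Y0.00
M2 ; end

The solid is a rectangular box, roughly 14.9 × 29.1 mm footprint and 6.9 mm tall. Slicing at Δz = 2.30 mm — 3 equal slices spanning the solid's height, so layer i sits at z = i·h/3 — gives 3 non-empty perimeters. Each is a 4-segment closed polygon; G0 lifts to the layer z and rapids to the start vertex, then G1 traces the edges.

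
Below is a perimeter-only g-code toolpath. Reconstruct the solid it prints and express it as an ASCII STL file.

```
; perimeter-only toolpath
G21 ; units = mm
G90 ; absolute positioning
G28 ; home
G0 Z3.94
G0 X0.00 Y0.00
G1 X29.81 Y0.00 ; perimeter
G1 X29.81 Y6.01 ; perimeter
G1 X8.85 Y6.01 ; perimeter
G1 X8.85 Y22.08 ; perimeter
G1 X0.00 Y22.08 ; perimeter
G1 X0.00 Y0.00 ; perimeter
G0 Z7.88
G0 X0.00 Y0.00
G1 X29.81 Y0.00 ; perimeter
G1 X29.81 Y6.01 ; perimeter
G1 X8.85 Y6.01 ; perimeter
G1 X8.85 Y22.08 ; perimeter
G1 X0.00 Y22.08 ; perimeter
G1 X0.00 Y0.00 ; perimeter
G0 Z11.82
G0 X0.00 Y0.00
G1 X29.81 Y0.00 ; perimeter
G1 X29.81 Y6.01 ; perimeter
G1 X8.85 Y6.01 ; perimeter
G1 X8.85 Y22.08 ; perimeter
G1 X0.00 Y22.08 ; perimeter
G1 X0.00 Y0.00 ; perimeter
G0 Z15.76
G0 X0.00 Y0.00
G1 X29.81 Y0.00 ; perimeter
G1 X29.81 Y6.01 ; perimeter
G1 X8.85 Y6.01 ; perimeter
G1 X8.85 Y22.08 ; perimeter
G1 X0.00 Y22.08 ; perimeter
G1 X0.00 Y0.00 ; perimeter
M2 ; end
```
solid part
  facet normal 0.0000 0.0000 -1.0000
    outer loop
      vertex 29.81 6.01 0.00
      vertex 29.81 0.00 0.00
      vertex 0.00 0.00 0.00
    endloop
  endfacet
  facet normal 0.0000 0.0000 -1.0000
    outer loop
      vertex 8.85 6.01 0.00
      vertex 29.81 6.01 0.00
      vertex 0.00 0.00 0.00
    endloop
  endfacet
  facet normal 0.0000 0.0000 -1.0000
    outer loop
      vertex 8.85 22.08 0.00
      vertex 8.85 6.01 0.00
      vertex 0.00 0.00 0.00
    endloop
  endfacet
  facet normal 0.0000 0.0000 -1.0000
    outer loop
      vertex 0.00 22.08 0.00
      vertex 8.85 22.08 0.00
      vertex 0.00 0.00 0.00
    endloop
  endfacet
  facet normal 0.0000 0.0000 1.0000
    outer loop
      vertex 0.00 0.00 15.76
      vertex 29.81 0.00 15.76
      vertex 29.81 6.01 15.76
    endloop
  endfacet
  facet normal 0.0000 0.0000 1.0000
    outer loop
      vertex 0.00 0.00 15.76
      vertex 29.81 6.01 15.76
      vertex 8.85 6.01 15.76
    endloop
  endfacet
  facet normal 0.0000 0.0000 1.0000
    outer loop
      vertex 0.00 0.00 15.76
      vertex 8.85 6.01 15.76
      vertex 8.85 22.08 15.76
    endloop
  endfacet
  facet normal 0.0000 0.0000 1.0000
    outer loop
      vertex 0.00 0.00 15.76
      vertex 8.85 22.08 15.76
      vertex 0.00 22.08 15.76
    endloop
  endfacet
  facet normal 0.0000 -1.0000 0.0000
    outer loop
      vertex 0.00 0.00 0.00
      vertex 29.81 0.00 0.00
      vertex 29.81 0.00 15.76
    endloop
  endfacet
  facet normal 0.0000 -1.0000 0.0000
    outer loop
      vertex 0.00 0.00 0.00
      vertex 29.81 0.00 15.76
      vertex 0.00 0.00 15.76
    endloop
  endfacet
  facet normal 1.0000 0.0000 0.0000
    outer loop
      vertex 29.81 0.00 0.00
      vertex 29.81 6.01 0.00
      vertex 29.81 6.01 15.76
    endloop
  endfacet
  facet normal 1.0000 0.0000 0.0000
    outer loop
      vertex 29.81 0.00 0.00
      vertex 29.81 6.01 15.76
      vertex 29.81 0.00 15.76
    endloop
  endfacet
  facet normal 0.0000 1.0000 0.0000
    outer loop
      vertex 29.81 6.01 0.00
      vertex 8.85 6.01 0.00
      vertex 8.85 6.01 15.76
    endloop
  endfacet
  facet normal 0.0000 1.0000 0.0000
    outer loop
      vertex 29.81 6.01 0.00
      vertex 8.85 6.01 15.76
      vertex 29.81 6.01 15.76
    endloop
  endfacet
  facet normal 1.0000 0.0000 0.0000
    outer loop
      vertex 8.85 6.01 0.00
      vertex 8.85 22.08 0.00
      vertex 8.85 22.08 15.76
    endloop
  endfacet
  facet normal 1.0000 0.0000 0.0000
    outer loop
      vertex 8.85 6.01 0.00
      vertex 8.85 22.08 15.76
      vertex 8.85 6.01 15.76
    endloop
  endfacet
  facet normal 0.0000 1.0000 0.0000
    outer loop
      vertex 8.85 22.08 0.00
      vertex 0.00 22.08 0.00
      vertex 0.00 22.08 15.76
    endloop
  endfacet
  facet normal 0.0000 1.0000 0.0000
    outer loop
      vertex 8.85 22.08 0.00
      vertex 0.00 22.08 15.76
      vertex 8.85 22.08 15.76
    endloop
  endfacet
  facet normal -1.0000 0.0000 0.0000
    outer loop
      vertex 0.00 22.08 0.00
      vertex 0.00 0.00 0.00
      vertex 0.00 0.00 15.76
    endloop
  endfacet
  facet normal -1.0000 0.0000 0.0000
    outer loop
      vertex 0.00 22.08 0.00
      vertex 0.00 0.00 15.76
      vertex 0.00 22.08 15.76
    endloop
  endfacet
endsolid part

The G0 Z moves step by Δz≈3.94 mm. Every layer's G1 loop is the same polygon, so the solid is a straight extrusion of it from z=0 to z≈15.8. Closing with flat bottom and top caps and triangulating gives 20 facets — an L-shaped prism: outer 29.8 × 22.1 mm, arm thicknesses ≈ 6.01 mm (horizontal) and 8.85 mm (vertical), extruded 15.8 mm in z.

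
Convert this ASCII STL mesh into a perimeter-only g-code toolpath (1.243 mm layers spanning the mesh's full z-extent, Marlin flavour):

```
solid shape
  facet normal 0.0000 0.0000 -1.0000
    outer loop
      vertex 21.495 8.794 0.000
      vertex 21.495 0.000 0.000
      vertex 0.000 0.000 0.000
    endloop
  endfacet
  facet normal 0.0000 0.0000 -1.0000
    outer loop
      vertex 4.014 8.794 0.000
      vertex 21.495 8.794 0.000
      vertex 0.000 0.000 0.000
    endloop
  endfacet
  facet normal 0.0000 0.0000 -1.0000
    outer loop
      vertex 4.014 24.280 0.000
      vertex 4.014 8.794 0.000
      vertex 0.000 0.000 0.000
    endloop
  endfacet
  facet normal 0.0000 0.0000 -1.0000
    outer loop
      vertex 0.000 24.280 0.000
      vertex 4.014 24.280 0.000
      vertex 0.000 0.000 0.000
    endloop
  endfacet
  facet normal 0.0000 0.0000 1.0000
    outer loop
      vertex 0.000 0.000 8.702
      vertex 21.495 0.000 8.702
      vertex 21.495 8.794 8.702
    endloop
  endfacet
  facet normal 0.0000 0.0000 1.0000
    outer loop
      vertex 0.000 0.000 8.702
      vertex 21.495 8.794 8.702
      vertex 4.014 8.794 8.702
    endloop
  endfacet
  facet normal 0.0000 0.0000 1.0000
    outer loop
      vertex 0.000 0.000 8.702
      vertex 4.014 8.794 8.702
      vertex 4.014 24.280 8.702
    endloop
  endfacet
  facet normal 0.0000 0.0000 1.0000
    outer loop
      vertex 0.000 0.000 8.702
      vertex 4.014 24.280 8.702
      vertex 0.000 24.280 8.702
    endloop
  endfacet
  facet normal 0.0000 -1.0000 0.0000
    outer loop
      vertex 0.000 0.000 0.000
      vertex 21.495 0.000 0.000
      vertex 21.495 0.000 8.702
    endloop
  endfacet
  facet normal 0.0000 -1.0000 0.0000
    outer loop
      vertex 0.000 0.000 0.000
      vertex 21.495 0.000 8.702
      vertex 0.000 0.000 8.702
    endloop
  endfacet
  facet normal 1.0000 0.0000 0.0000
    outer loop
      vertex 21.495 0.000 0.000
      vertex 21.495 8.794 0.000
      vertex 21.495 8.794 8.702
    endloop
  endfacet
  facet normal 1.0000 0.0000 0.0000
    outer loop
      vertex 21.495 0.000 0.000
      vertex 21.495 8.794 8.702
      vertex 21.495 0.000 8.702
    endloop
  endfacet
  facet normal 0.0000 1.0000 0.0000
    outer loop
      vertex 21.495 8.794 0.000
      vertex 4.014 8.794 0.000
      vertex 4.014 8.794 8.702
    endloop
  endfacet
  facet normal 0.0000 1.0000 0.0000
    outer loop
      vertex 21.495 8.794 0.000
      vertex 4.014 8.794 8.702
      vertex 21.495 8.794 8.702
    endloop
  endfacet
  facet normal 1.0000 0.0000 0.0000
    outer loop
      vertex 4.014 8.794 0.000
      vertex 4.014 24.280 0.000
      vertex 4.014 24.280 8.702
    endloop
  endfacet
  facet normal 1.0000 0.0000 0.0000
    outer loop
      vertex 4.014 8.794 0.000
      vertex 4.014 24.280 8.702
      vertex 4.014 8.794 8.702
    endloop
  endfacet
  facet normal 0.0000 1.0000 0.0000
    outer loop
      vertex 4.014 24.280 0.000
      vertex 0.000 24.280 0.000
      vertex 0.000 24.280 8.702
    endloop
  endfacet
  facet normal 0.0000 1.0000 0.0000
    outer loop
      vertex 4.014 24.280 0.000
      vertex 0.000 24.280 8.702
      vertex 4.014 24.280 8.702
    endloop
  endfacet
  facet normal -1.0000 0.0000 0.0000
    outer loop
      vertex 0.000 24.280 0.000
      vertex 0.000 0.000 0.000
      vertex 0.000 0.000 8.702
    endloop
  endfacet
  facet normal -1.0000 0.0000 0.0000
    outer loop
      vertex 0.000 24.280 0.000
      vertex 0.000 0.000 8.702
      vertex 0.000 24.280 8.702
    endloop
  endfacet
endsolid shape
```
; perimeter-only toolpath
G21 ; units = mm
G90 ; absolute positioning
G28 ; home
; layer 1
G0 Z1.243
G0 X0.000 Y0.000
G1 X21.495 Y0.000
G1 X21.495 Y8.794
G1 X4.014 Y8.794
G1 X4.014 Y24.280
G1 X0.000 Y24.280
G1 X0.000 Y0.000
; layer 2
G0 Z2.486
G0 X0.000 Y0.000
G1 X21.495 Y0.000
G1 X21.495 Y8.794
G1 X4.014 Y8.794
G1 X4.014 Y24.280
G1 X0.000 Y24.280
G1 X0.000 Y0.000
; layer 3
G0 Z3.729
G0 X0.000 Y0.000
G1 X21.495 Y0.000
G1 X21.495 Y8.794
G1 X4.014 Y8.794
G1 X4.014 Y24.280
G1 X0.000 Y24.280
G1 X0.000 Y0.000
; layer 4
G0 Z4.973
G0 X0.000 Y0.000
G1 X21.495 Y0.000
G1 X21.495 Y8.794
G1 X4.014 Y8.794
G1 X4.014 Y24.280
G1 X0.000 Y24.280
G1 X0.000 Y0.000
; layer 5
G0 Z6.216
G0 X0.000 Y0.000
G1 X21.495 Y0.000
G1 X21.495 Y8.794
G1 X4.014 Y8.794
G1 X4.014 Y24.280
G1 X0.000 Y24.280
G1 X0.000 Y0.000
; layer 6
G0 Z7.459
G0 X0.000 Y0.000
G1 X21.495 Y0.000
G1 X21.495 Y8.794
G1 X4.014 Y8.794
G1 X4.014 Y24.280
G1 X0.000 Y24.280
G1 X0.000 Y0.000
; layer 7
G0 Z8.702
G0 X0.000 Y0.000
G1 X21.495 Y0.000
G1 X21.495 Y8.794
G1 X4.014 Y8.794
G1 X4.014 Y24.280
G1 X0.000 Y24.280
G1 X0.000 Y0.000
M2 ; end

The solid is an L-shaped prism: outer 21.5 × 24.3 mm, arm thicknesses ≈ 8.79 mm (horizontal) and 4.01 mm (vertical), extruded 8.7 mm in z. Slicing at Δz = 1.243 mm — 7 equal slices spanning the solid's height, so layer i sits at z = i·h/7 — gives 7 non-empty perimeters. Each is a 6-segment closed polygon; G0 lifts to the layer z and rapids to the start vertex, then G1 traces the edges.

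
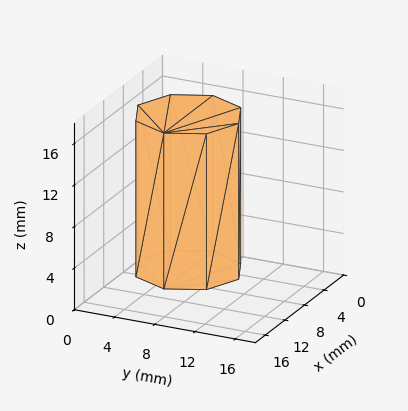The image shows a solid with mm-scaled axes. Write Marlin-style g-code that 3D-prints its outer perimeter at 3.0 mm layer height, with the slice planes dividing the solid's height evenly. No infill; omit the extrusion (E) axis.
Reading the render: the shape is a regular 8-sided prism (a cylinder approximated with 8 flat sides), circumscribed radius ≈ 5 mm, height ≈ 15 mm (dimensions read to the nearest mm from the axis ticks). For the g-code, the solid's height is divided into equal slices at the stated Δz and each level perimeter traced with G1 moves after a G0 lift.

; perimeter-only toolpath
G21 ; units = mm
G90 ; absolute positioning
G28 ; home
; layer 1
G0 Z3.0
G0 X10.0 Y5.0
G1 X8.5 Y8.5
G1 X5.0 Y10.0
G1 X1.5 Y8.5
G1 X0.0 Y5.0
G1 X1.5 Y1.5
G1 X5.0 Y0.0
G1 X8.5 Y1.5
G1 X10.0 Y5.0
; layer 2
G0 Z6.0
G0 X10.0 Y5.0
G1 X8.5 Y8.5
G1 X5.0 Y10.0
G1 X1.5 Y8.5
G1 X0.0 Y5.0
G1 X1.5 Y1.5
G1 X5.0 Y0.0
G1 X8.5 Y1.5
G1 X10.0 Y5.0
; layer 3
G0 Z9.0
G0 X10.0 Y5.0
G1 X8.5 Y8.5
G1 X5.0 Y10.0
G1 X1.5 Y8.5
G1 X0.0 Y5.0
G1 X1.5 Y1.5
G1 X5.0 Y0.0
G1 X8.5 Y1.5
G1 X10.0 Y5.0
; layer 4
G0 Z12.0
G0 X10.0 Y5.0
G1 X8.5 Y8.5
G1 X5.0 Y10.0
G1 X1.5 Y8.5
G1 X0.0 Y5.0
G1 X1.5 Y1.5
G1 X5.0 Y0.0
G1 X8.5 Y1.5
G1 X10.0 Y5.0
; layer 5
G0 Z15.0
G0 X10.0 Y5.0
G1 X8.5 Y8.5
G1 X5.0 Y10.0
G1 X1.5 Y8.5
G1 X0.0 Y5.0
G1 X1.5 Y1.5
G1 X5.0 Y0.0
G1 X8.5 Y1.5
G1 X10.0 Y5.0
M2 ; end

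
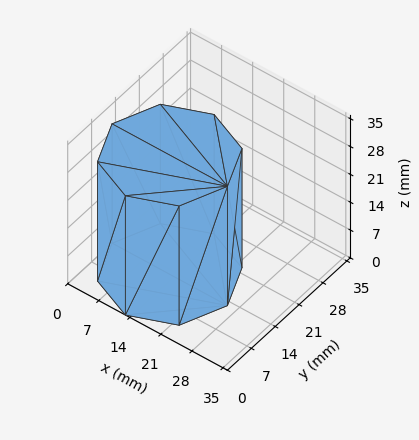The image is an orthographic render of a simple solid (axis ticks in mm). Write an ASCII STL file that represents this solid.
Reading the render: the shape is a regular 8-sided prism (a cylinder approximated with 8 flat sides), circumscribed radius ≈ 13 mm, height ≈ 30 mm (dimensions read to the nearest mm from the axis ticks). For the STL, each face is triangulated and given an outward normal.

solid part
  facet normal 0.0000 0.0000 -1.0000
    outer loop
      vertex 13.0 26.0 0.0
      vertex 22.2 22.2 0.0
      vertex 26.0 13.0 0.0
    endloop
  endfacet
  facet normal 0.0000 0.0000 -1.0000
    outer loop
      vertex 3.8 22.2 0.0
      vertex 13.0 26.0 0.0
      vertex 26.0 13.0 0.0
    endloop
  endfacet
  facet normal 0.0000 0.0000 -1.0000
    outer loop
      vertex 0.0 13.0 0.0
      vertex 3.8 22.2 0.0
      vertex 26.0 13.0 0.0
    endloop
  endfacet
  facet normal 0.0000 0.0000 -1.0000
    outer loop
      vertex 3.8 3.8 0.0
      vertex 0.0 13.0 0.0
      vertex 26.0 13.0 0.0
    endloop
  endfacet
  facet normal 0.0000 0.0000 -1.0000
    outer loop
      vertex 13.0 0.0 0.0
      vertex 3.8 3.8 0.0
      vertex 26.0 13.0 0.0
    endloop
  endfacet
  facet normal 0.0000 0.0000 -1.0000
    outer loop
      vertex 22.2 3.8 0.0
      vertex 13.0 0.0 0.0
      vertex 26.0 13.0 0.0
    endloop
  endfacet
  facet normal 0.0000 0.0000 1.0000
    outer loop
      vertex 26.0 13.0 30.0
      vertex 22.2 22.2 30.0
      vertex 13.0 26.0 30.0
    endloop
  endfacet
  facet normal 0.0000 0.0000 1.0000
    outer loop
      vertex 26.0 13.0 30.0
      vertex 13.0 26.0 30.0
      vertex 3.8 22.2 30.0
    endloop
  endfacet
  facet normal 0.0000 0.0000 1.0000
    outer loop
      vertex 26.0 13.0 30.0
      vertex 3.8 22.2 30.0
      vertex 0.0 13.0 30.0
    endloop
  endfacet
  facet normal 0.0000 0.0000 1.0000
    outer loop
      vertex 26.0 13.0 30.0
      vertex 0.0 13.0 30.0
      vertex 3.8 3.8 30.0
    endloop
  endfacet
  facet normal 0.0000 0.0000 1.0000
    outer loop
      vertex 26.0 13.0 30.0
      vertex 3.8 3.8 30.0
      vertex 13.0 0.0 30.0
    endloop
  endfacet
  facet normal 0.0000 0.0000 1.0000
    outer loop
      vertex 26.0 13.0 30.0
      vertex 13.0 0.0 30.0
      vertex 22.2 3.8 30.0
    endloop
  endfacet
  facet normal 0.9243 0.3818 0.0000
    outer loop
      vertex 26.0 13.0 0.0
      vertex 22.2 22.2 0.0
      vertex 22.2 22.2 30.0
    endloop
  endfacet
  facet normal 0.9243 0.3818 0.0000
    outer loop
      vertex 26.0 13.0 0.0
      vertex 22.2 22.2 30.0
      vertex 26.0 13.0 30.0
    endloop
  endfacet
  facet normal 0.3818 0.9243 0.0000
    outer loop
      vertex 22.2 22.2 0.0
      vertex 13.0 26.0 0.0
      vertex 13.0 26.0 30.0
    endloop
  endfacet
  facet normal 0.3818 0.9243 0.0000
    outer loop
      vertex 22.2 22.2 0.0
      vertex 13.0 26.0 30.0
      vertex 22.2 22.2 30.0
    endloop
  endfacet
  facet normal -0.3818 0.9243 0.0000
    outer loop
      vertex 13.0 26.0 0.0
      vertex 3.8 22.2 0.0
      vertex 3.8 22.2 30.0
    endloop
  endfacet
  facet normal -0.3818 0.9243 0.0000
    outer loop
      vertex 13.0 26.0 0.0
      vertex 3.8 22.2 30.0
      vertex 13.0 26.0 30.0
    endloop
  endfacet
  facet normal -0.9243 0.3818 0.0000
    outer loop
      vertex 3.8 22.2 0.0
      vertex 0.0 13.0 0.0
      vertex 0.0 13.0 30.0
    endloop
  endfacet
  facet normal -0.9243 0.3818 0.0000
    outer loop
      vertex 3.8 22.2 0.0
      vertex 0.0 13.0 30.0
      vertex 3.8 22.2 30.0
    endloop
  endfacet
  facet normal -0.9243 -0.3818 0.0000
    outer loop
      vertex 0.0 13.0 0.0
      vertex 3.8 3.8 0.0
      vertex 3.8 3.8 30.0
    endloop
  endfacet
  facet normal -0.9243 -0.3818 0.0000
    outer loop
      vertex 0.0 13.0 0.0
      vertex 3.8 3.8 30.0
      vertex 0.0 13.0 30.0
    endloop
  endfacet
  facet normal -0.3818 -0.9243 0.0000
    outer loop
      vertex 3.8 3.8 0.0
      vertex 13.0 0.0 0.0
      vertex 13.0 0.0 30.0
    endloop
  endfacet
  facet normal -0.3818 -0.9243 0.0000
    outer loop
      vertex 3.8 3.8 0.0
      vertex 13.0 0.0 30.0
      vertex 3.8 3.8 30.0
    endloop
  endfacet
  facet normal 0.3818 -0.9243 0.0000
    outer loop
      vertex 13.0 0.0 0.0
      vertex 22.2 3.8 0.0
      vertex 22.2 3.8 30.0
    endloop
  endfacet
  facet normal 0.3818 -0.9243 0.0000
    outer loop
      vertex 13.0 0.0 0.0
      vertex 22.2 3.8 30.0
      vertex 13.0 0.0 30.0
    endloop
  endfacet
  facet normal 0.9243 -0.3818 0.0000
    outer loop
      vertex 22.2 3.8 0.0
      vertex 26.0 13.0 0.0
      vertex 26.0 13.0 30.0
    endloop
  endfacet
  facet normal 0.9243 -0.3818 0.0000
    outer loop
      vertex 22.2 3.8 0.0
      vertex 26.0 13.0 30.0
      vertex 22.2 3.8 30.0
    endloop
  endfacet
endsolid part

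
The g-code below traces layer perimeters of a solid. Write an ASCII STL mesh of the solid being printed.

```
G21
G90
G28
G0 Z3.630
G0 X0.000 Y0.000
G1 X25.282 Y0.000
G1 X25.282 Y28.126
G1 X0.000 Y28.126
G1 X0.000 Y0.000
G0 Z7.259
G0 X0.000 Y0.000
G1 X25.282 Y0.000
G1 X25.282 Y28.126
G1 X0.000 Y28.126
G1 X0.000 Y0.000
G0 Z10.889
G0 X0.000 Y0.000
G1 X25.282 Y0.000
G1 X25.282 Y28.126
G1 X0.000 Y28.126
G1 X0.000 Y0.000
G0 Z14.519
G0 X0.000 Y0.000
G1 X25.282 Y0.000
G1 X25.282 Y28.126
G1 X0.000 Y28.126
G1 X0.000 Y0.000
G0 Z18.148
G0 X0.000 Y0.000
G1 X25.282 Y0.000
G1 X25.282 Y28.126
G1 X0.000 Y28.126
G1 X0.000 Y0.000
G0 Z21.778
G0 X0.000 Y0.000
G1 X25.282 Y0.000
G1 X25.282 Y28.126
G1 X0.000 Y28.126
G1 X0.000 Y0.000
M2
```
solid part
  facet normal 0.0000 0.0000 -1.0000
    outer loop
      vertex 25.282 28.126 0.000
      vertex 25.282 0.000 0.000
      vertex 0.000 0.000 0.000
    endloop
  endfacet
  facet normal 0.0000 0.0000 -1.0000
    outer loop
      vertex 0.000 28.126 0.000
      vertex 25.282 28.126 0.000
      vertex 0.000 0.000 0.000
    endloop
  endfacet
  facet normal 0.0000 0.0000 1.0000
    outer loop
      vertex 0.000 0.000 21.778
      vertex 25.282 0.000 21.778
      vertex 25.282 28.126 21.778
    endloop
  endfacet
  facet normal 0.0000 0.0000 1.0000
    outer loop
      vertex 0.000 0.000 21.778
      vertex 25.282 28.126 21.778
      vertex 0.000 28.126 21.778
    endloop
  endfacet
  facet normal 0.0000 -1.0000 0.0000
    outer loop
      vertex 0.000 0.000 0.000
      vertex 25.282 0.000 0.000
      vertex 25.282 0.000 21.778
    endloop
  endfacet
  facet normal 0.0000 -1.0000 0.0000
    outer loop
      vertex 0.000 0.000 0.000
      vertex 25.282 0.000 21.778
      vertex 0.000 0.000 21.778
    endloop
  endfacet
  facet normal 0.0000 1.0000 0.0000
    outer loop
      vertex 25.282 28.126 21.778
      vertex 25.282 28.126 0.000
      vertex 0.000 28.126 0.000
    endloop
  endfacet
  facet normal 0.0000 1.0000 0.0000
    outer loop
      vertex 0.000 28.126 21.778
      vertex 25.282 28.126 21.778
      vertex 0.000 28.126 0.000
    endloop
  endfacet
  facet normal -1.0000 0.0000 0.0000
    outer loop
      vertex 0.000 28.126 21.778
      vertex 0.000 28.126 0.000
      vertex 0.000 0.000 0.000
    endloop
  endfacet
  facet normal -1.0000 0.0000 0.0000
    outer loop
      vertex 0.000 0.000 21.778
      vertex 0.000 28.126 21.778
      vertex 0.000 0.000 0.000
    endloop
  endfacet
  facet normal 1.0000 0.0000 0.0000
    outer loop
      vertex 25.282 0.000 0.000
      vertex 25.282 28.126 0.000
      vertex 25.282 28.126 21.778
    endloop
  endfacet
  facet normal 1.0000 0.0000 0.0000
    outer loop
      vertex 25.282 0.000 0.000
      vertex 25.282 28.126 21.778
      vertex 25.282 0.000 21.778
    endloop
  endfacet
endsolid part

The G0 Z moves step by Δz≈3.630 mm. Every layer's G1 loop is the same polygon, so the solid is a straight extrusion of it from z=0 to z≈21.8. Closing with flat bottom and top caps and triangulating gives 12 facets — a rectangular box, roughly 25.3 × 28.1 mm footprint and 21.8 mm tall.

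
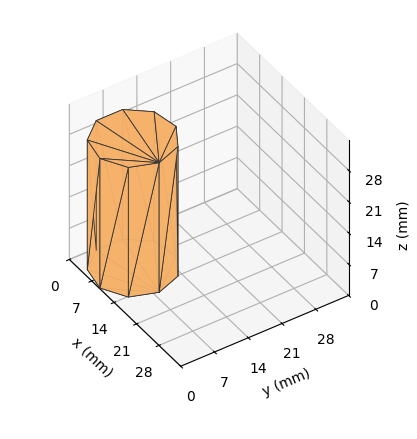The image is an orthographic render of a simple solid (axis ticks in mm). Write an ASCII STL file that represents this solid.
Reading the render: the shape is a regular 9-sided prism (a cylinder approximated with 9 flat sides), circumscribed radius ≈ 8 mm, height ≈ 29 mm (dimensions read to the nearest mm from the axis ticks). For the STL, each face is triangulated and given an outward normal.

solid part
  facet normal 0.0000 0.0000 -1.0000
    outer loop
      vertex 9.39 15.88 0.00
      vertex 14.13 13.14 0.00
      vertex 16.00 8.00 0.00
    endloop
  endfacet
  facet normal 0.0000 0.0000 -1.0000
    outer loop
      vertex 4.00 14.93 0.00
      vertex 9.39 15.88 0.00
      vertex 16.00 8.00 0.00
    endloop
  endfacet
  facet normal 0.0000 0.0000 -1.0000
    outer loop
      vertex 0.48 10.74 0.00
      vertex 4.00 14.93 0.00
      vertex 16.00 8.00 0.00
    endloop
  endfacet
  facet normal 0.0000 0.0000 -1.0000
    outer loop
      vertex 0.48 5.26 0.00
      vertex 0.48 10.74 0.00
      vertex 16.00 8.00 0.00
    endloop
  endfacet
  facet normal 0.0000 0.0000 -1.0000
    outer loop
      vertex 4.00 1.07 0.00
      vertex 0.48 5.26 0.00
      vertex 16.00 8.00 0.00
    endloop
  endfacet
  facet normal 0.0000 0.0000 -1.0000
    outer loop
      vertex 9.39 0.12 0.00
      vertex 4.00 1.07 0.00
      vertex 16.00 8.00 0.00
    endloop
  endfacet
  facet normal 0.0000 0.0000 -1.0000
    outer loop
      vertex 14.13 2.86 0.00
      vertex 9.39 0.12 0.00
      vertex 16.00 8.00 0.00
    endloop
  endfacet
  facet normal 0.0000 0.0000 1.0000
    outer loop
      vertex 16.00 8.00 29.00
      vertex 14.13 13.14 29.00
      vertex 9.39 15.88 29.00
    endloop
  endfacet
  facet normal 0.0000 0.0000 1.0000
    outer loop
      vertex 16.00 8.00 29.00
      vertex 9.39 15.88 29.00
      vertex 4.00 14.93 29.00
    endloop
  endfacet
  facet normal 0.0000 0.0000 1.0000
    outer loop
      vertex 16.00 8.00 29.00
      vertex 4.00 14.93 29.00
      vertex 0.48 10.74 29.00
    endloop
  endfacet
  facet normal 0.0000 0.0000 1.0000
    outer loop
      vertex 16.00 8.00 29.00
      vertex 0.48 10.74 29.00
      vertex 0.48 5.26 29.00
    endloop
  endfacet
  facet normal 0.0000 0.0000 1.0000
    outer loop
      vertex 16.00 8.00 29.00
      vertex 0.48 5.26 29.00
      vertex 4.00 1.07 29.00
    endloop
  endfacet
  facet normal 0.0000 0.0000 1.0000
    outer loop
      vertex 16.00 8.00 29.00
      vertex 4.00 1.07 29.00
      vertex 9.39 0.12 29.00
    endloop
  endfacet
  facet normal 0.0000 0.0000 1.0000
    outer loop
      vertex 16.00 8.00 29.00
      vertex 9.39 0.12 29.00
      vertex 14.13 2.86 29.00
    endloop
  endfacet
  facet normal 0.9397 0.3419 0.0000
    outer loop
      vertex 16.00 8.00 0.00
      vertex 14.13 13.14 0.00
      vertex 14.13 13.14 29.00
    endloop
  endfacet
  facet normal 0.9397 0.3419 0.0000
    outer loop
      vertex 16.00 8.00 0.00
      vertex 14.13 13.14 29.00
      vertex 16.00 8.00 29.00
    endloop
  endfacet
  facet normal 0.5005 0.8658 0.0000
    outer loop
      vertex 14.13 13.14 0.00
      vertex 9.39 15.88 0.00
      vertex 9.39 15.88 29.00
    endloop
  endfacet
  facet normal 0.5005 0.8658 0.0000
    outer loop
      vertex 14.13 13.14 0.00
      vertex 9.39 15.88 29.00
      vertex 14.13 13.14 29.00
    endloop
  endfacet
  facet normal -0.1736 0.9848 0.0000
    outer loop
      vertex 9.39 15.88 0.00
      vertex 4.00 14.93 0.00
      vertex 4.00 14.93 29.00
    endloop
  endfacet
  facet normal -0.1736 0.9848 0.0000
    outer loop
      vertex 9.39 15.88 0.00
      vertex 4.00 14.93 29.00
      vertex 9.39 15.88 29.00
    endloop
  endfacet
  facet normal -0.7657 0.6432 0.0000
    outer loop
      vertex 4.00 14.93 0.00
      vertex 0.48 10.74 0.00
      vertex 0.48 10.74 29.00
    endloop
  endfacet
  facet normal -0.7657 0.6432 0.0000
    outer loop
      vertex 4.00 14.93 0.00
      vertex 0.48 10.74 29.00
      vertex 4.00 14.93 29.00
    endloop
  endfacet
  facet normal -1.0000 0.0000 0.0000
    outer loop
      vertex 0.48 10.74 0.00
      vertex 0.48 5.26 0.00
      vertex 0.48 5.26 29.00
    endloop
  endfacet
  facet normal -1.0000 0.0000 0.0000
    outer loop
      vertex 0.48 10.74 0.00
      vertex 0.48 5.26 29.00
      vertex 0.48 10.74 29.00
    endloop
  endfacet
  facet normal -0.7657 -0.6432 0.0000
    outer loop
      vertex 0.48 5.26 0.00
      vertex 4.00 1.07 0.00
      vertex 4.00 1.07 29.00
    endloop
  endfacet
  facet normal -0.7657 -0.6432 0.0000
    outer loop
      vertex 0.48 5.26 0.00
      vertex 4.00 1.07 29.00
      vertex 0.48 5.26 29.00
    endloop
  endfacet
  facet normal -0.1736 -0.9848 0.0000
    outer loop
      vertex 4.00 1.07 0.00
      vertex 9.39 0.12 0.00
      vertex 9.39 0.12 29.00
    endloop
  endfacet
  facet normal -0.1736 -0.9848 0.0000
    outer loop
      vertex 4.00 1.07 0.00
      vertex 9.39 0.12 29.00
      vertex 4.00 1.07 29.00
    endloop
  endfacet
  facet normal 0.5005 -0.8658 0.0000
    outer loop
      vertex 9.39 0.12 0.00
      vertex 14.13 2.86 0.00
      vertex 14.13 2.86 29.00
    endloop
  endfacet
  facet normal 0.5005 -0.8658 0.0000
    outer loop
      vertex 9.39 0.12 0.00
      vertex 14.13 2.86 29.00
      vertex 9.39 0.12 29.00
    endloop
  endfacet
  facet normal 0.9397 -0.3419 0.0000
    outer loop
      vertex 14.13 2.86 0.00
      vertex 16.00 8.00 0.00
      vertex 16.00 8.00 29.00
    endloop
  endfacet
  facet normal 0.9397 -0.3419 0.0000
    outer loop
      vertex 14.13 2.86 0.00
      vertex 16.00 8.00 29.00
      vertex 14.13 2.86 29.00
    endloop
  endfacet
endsolid part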